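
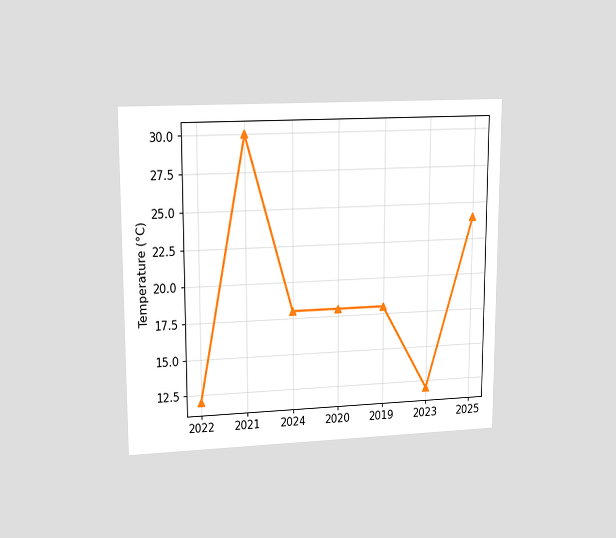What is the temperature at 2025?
24°C

The chart is viewed at a slight angle. At 2025, the line is at 24°C.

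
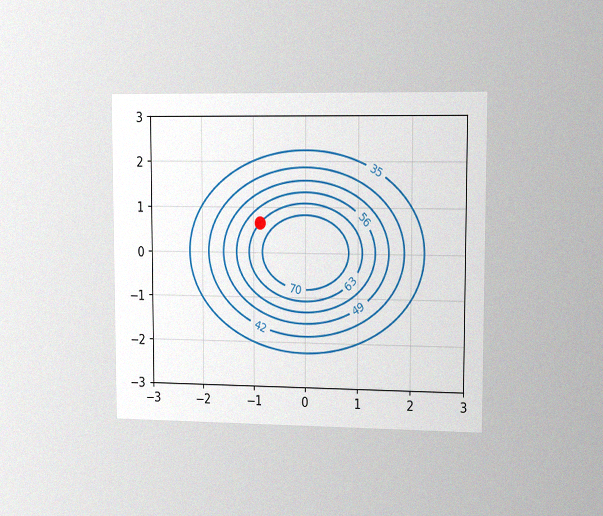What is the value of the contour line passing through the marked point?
63

The chart is viewed slightly from the right, with some photo noise. The marked point sits on the contour labelled 63.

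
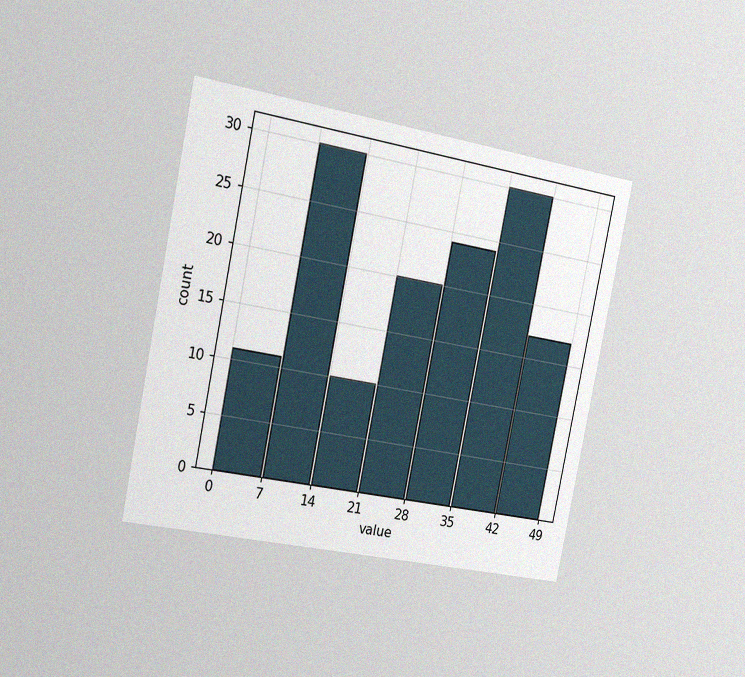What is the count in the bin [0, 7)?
11

The chart is tilted about 11° clockwise and viewed slightly from the left, with some photo noise. The [0, 7) bin has height 11.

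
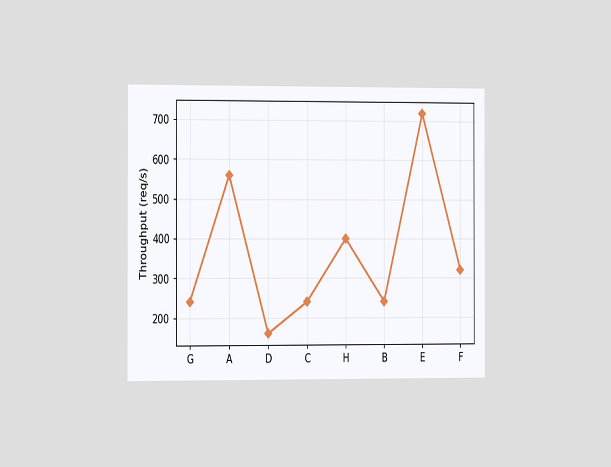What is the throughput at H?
The chart is viewed slightly from the left. At H, the line is at 400req/s.

400req/s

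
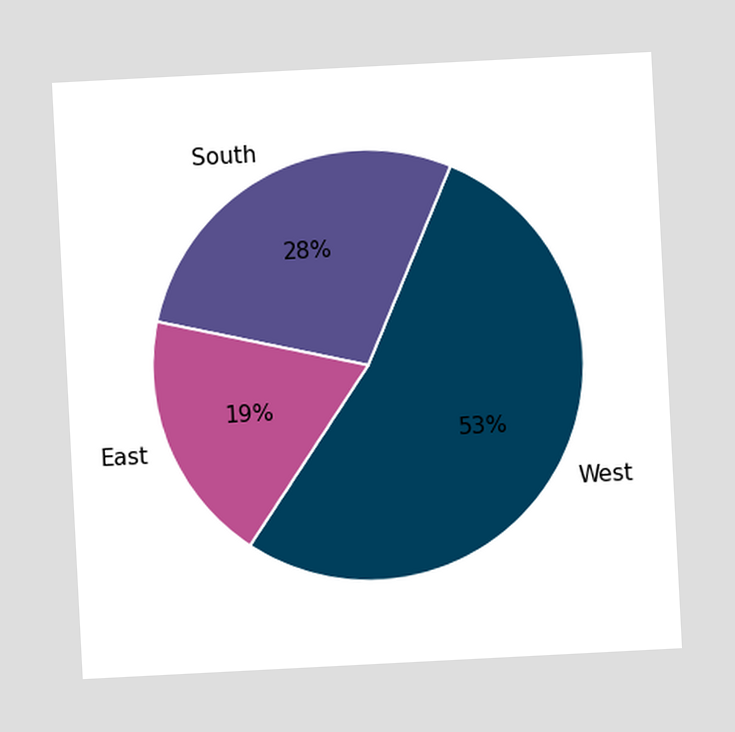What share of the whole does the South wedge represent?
28%

The chart is tilted about 3° counter-clockwise. The South slice takes up 28% of the pie.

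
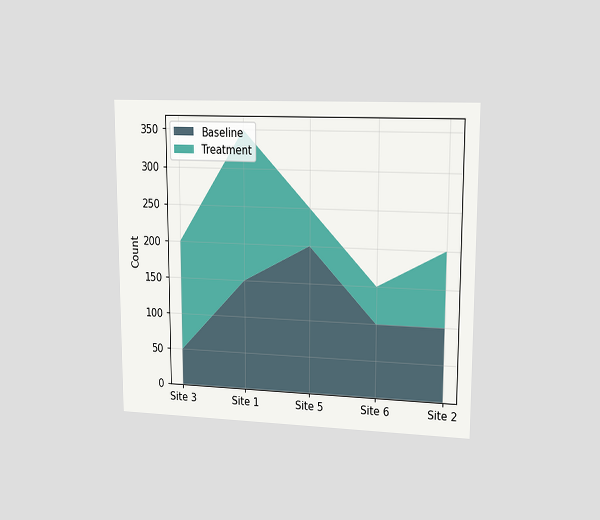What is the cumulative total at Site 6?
The chart is viewed slightly from the right. The stacked total at Site 6 reaches 150.

150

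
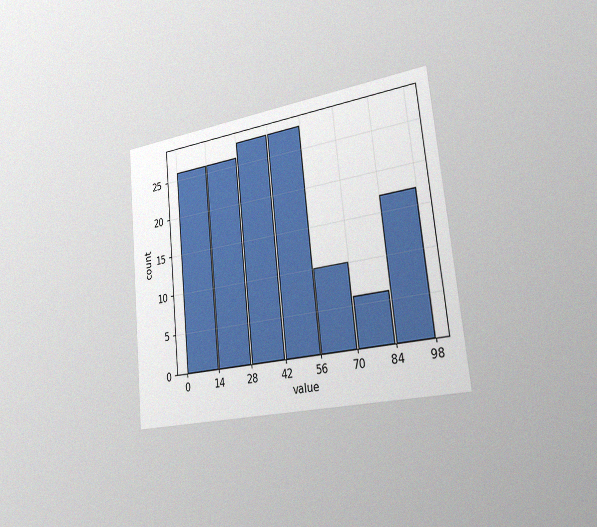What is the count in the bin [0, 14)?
26

The chart is tilted about 6° counter-clockwise and viewed slightly from the right, with some photo noise. The [0, 14) bin has height 26.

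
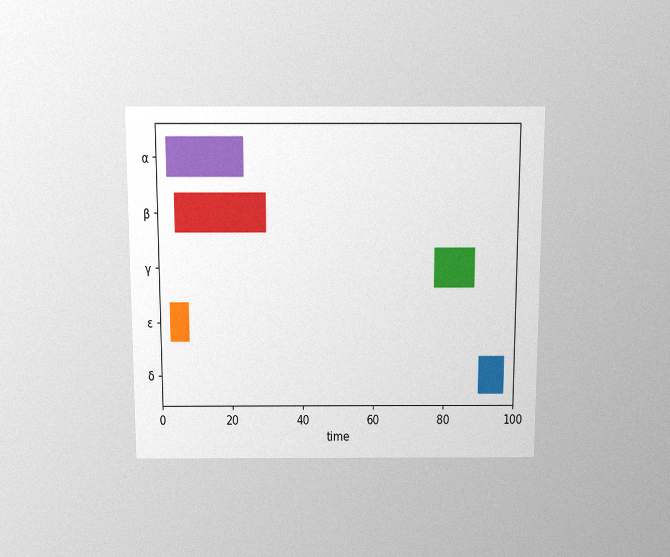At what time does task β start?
5

The chart is viewed slightly from above, with some photo noise. The β bar begins at t=5.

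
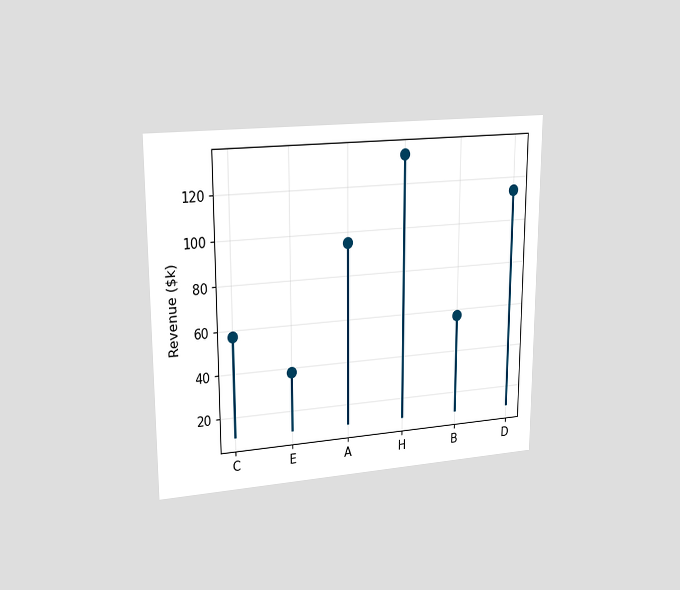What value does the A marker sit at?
The chart is viewed at a slight angle. The A marker sits at $95k.

$95k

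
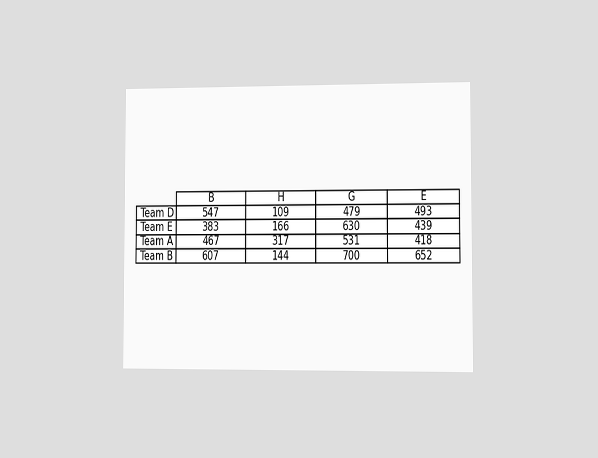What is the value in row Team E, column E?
The chart is viewed slightly from the right. The (Team E, E) cell reads 439.

439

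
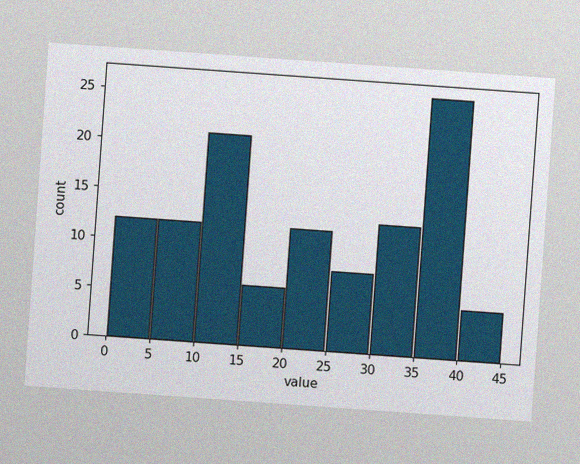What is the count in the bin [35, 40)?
The chart is tilted about 4° clockwise, with some photo noise. The [35, 40) bin has height 26.

26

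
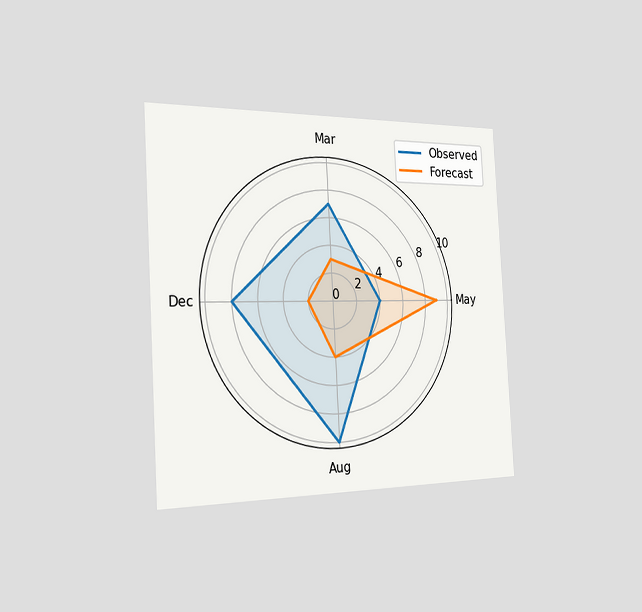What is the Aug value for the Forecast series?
4

The chart is tilted about 3° counter-clockwise and viewed slightly from the left. On the Aug axis, Forecast reaches 4.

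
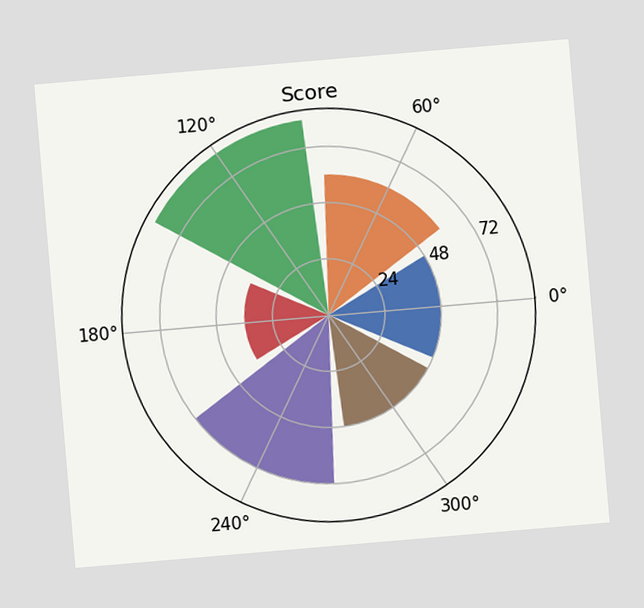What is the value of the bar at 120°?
84

The chart is tilted about 5° counter-clockwise. The bar at 120° reaches 84 on the radial axis.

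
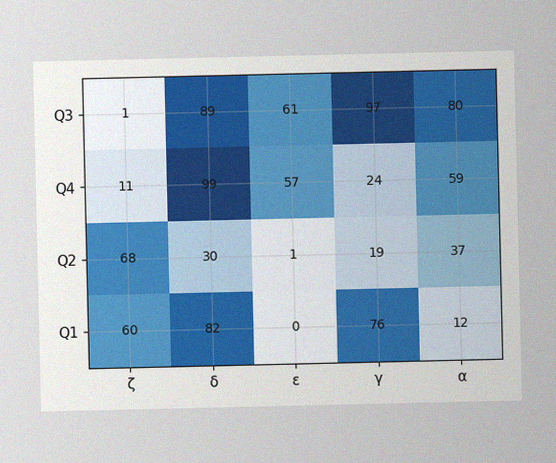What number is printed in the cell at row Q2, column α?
The image has some photo noise and uneven lighting. The (Q2, α) cell reads 37.

37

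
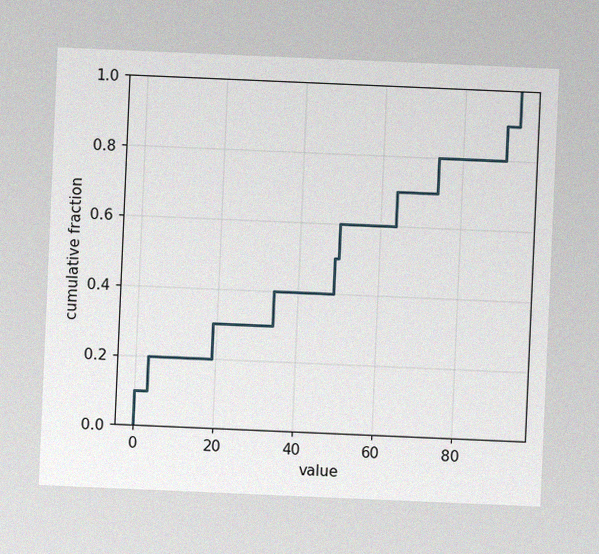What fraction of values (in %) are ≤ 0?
The chart is tilted about 2° clockwise, with some photo noise. At x=0 the ECDF step is at 10%.

10%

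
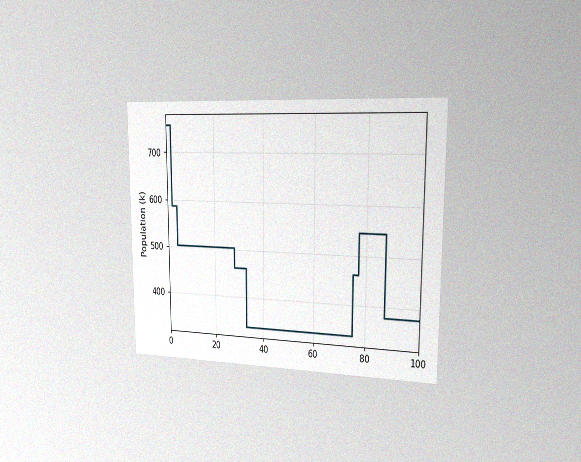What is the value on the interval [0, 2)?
756k

The chart is viewed slightly from the right, with some photo noise. On [0, 2) the step sits at 756k.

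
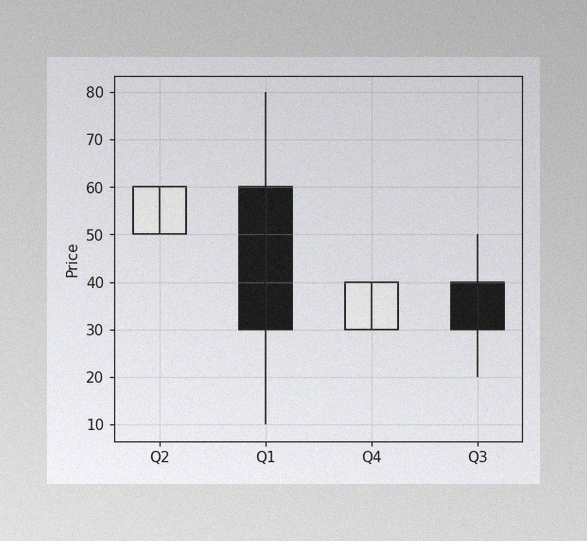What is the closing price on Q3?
30

The image has some photo noise and uneven lighting. The Q3 candle closes at 30.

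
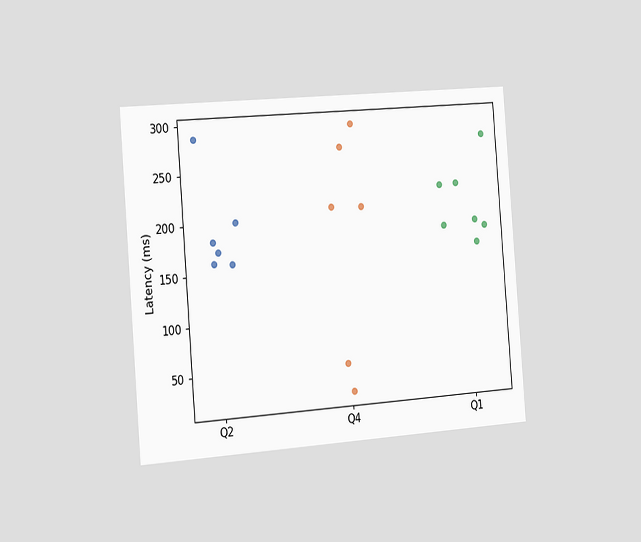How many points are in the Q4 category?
The chart is tilted about 4° counter-clockwise and viewed slightly from the left. Counting the markers in the Q4 column gives 6.

6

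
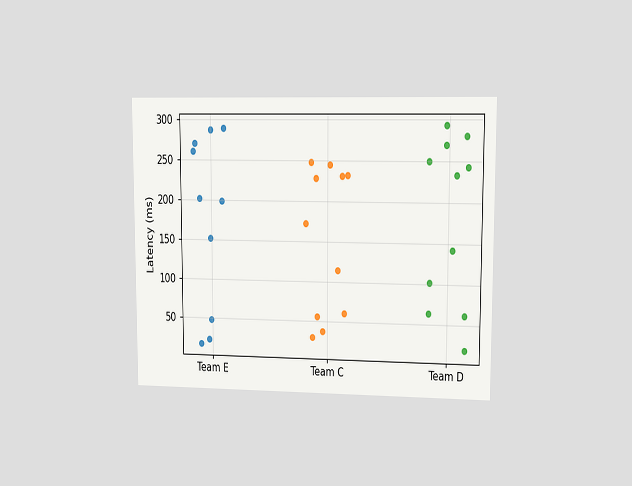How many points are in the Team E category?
The chart is viewed at a slight angle. Counting the markers in the Team E column gives 10.

10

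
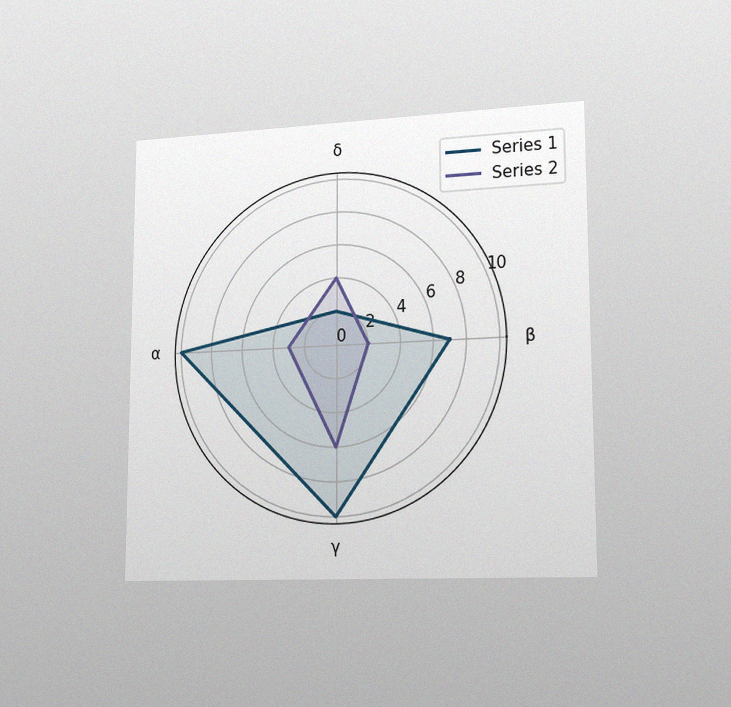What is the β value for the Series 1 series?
7

The chart is viewed slightly from the right, with some photo noise. On the β axis, Series 1 reaches 7.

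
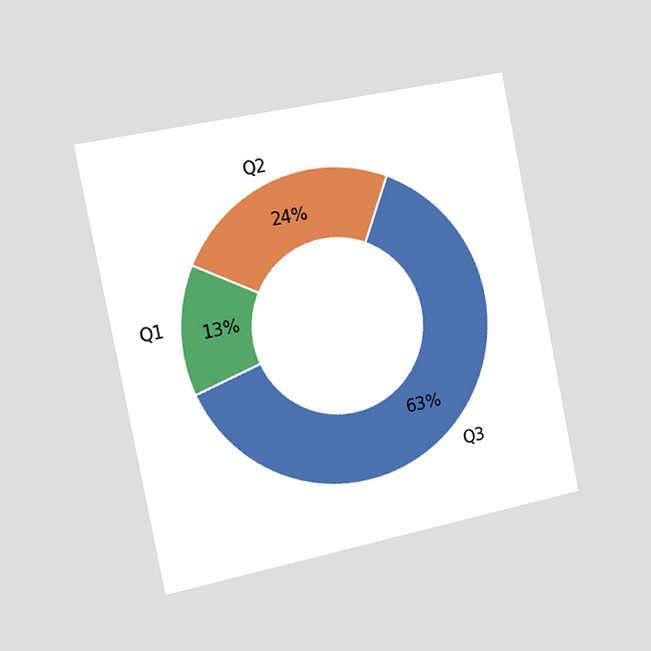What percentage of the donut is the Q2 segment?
The chart is tilted about 11° counter-clockwise and viewed slightly from the left. The Q2 segment takes up 24% of the ring.

24%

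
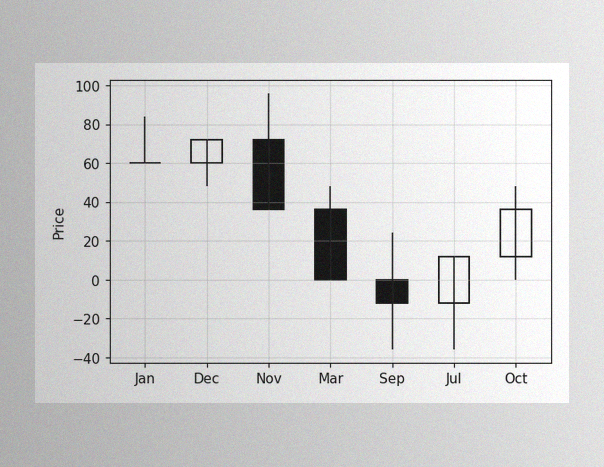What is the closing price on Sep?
The image has some photo noise and uneven lighting. The Sep candle closes at -12.

-12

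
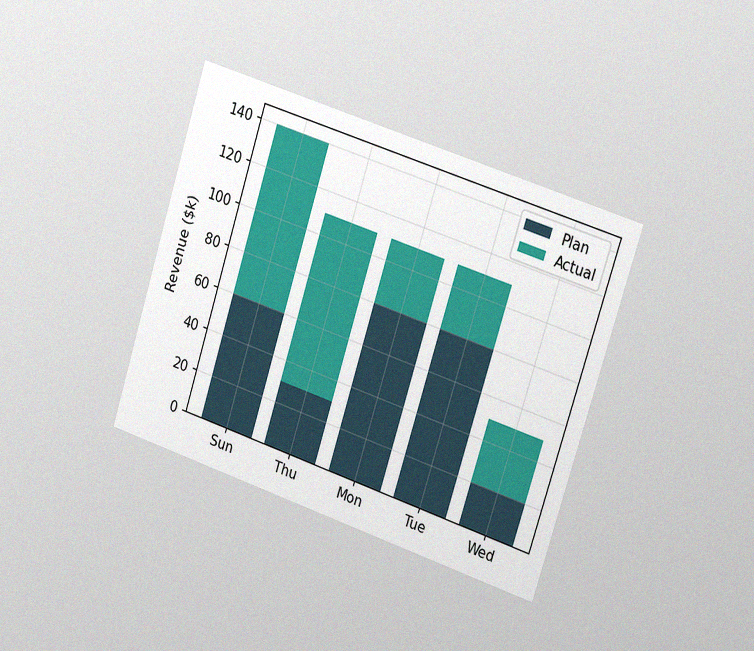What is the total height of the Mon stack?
The chart is tilted about 18° clockwise and viewed slightly from the right, with some photo noise. The Mon stack's top reaches $110k on the y-axis.

$110k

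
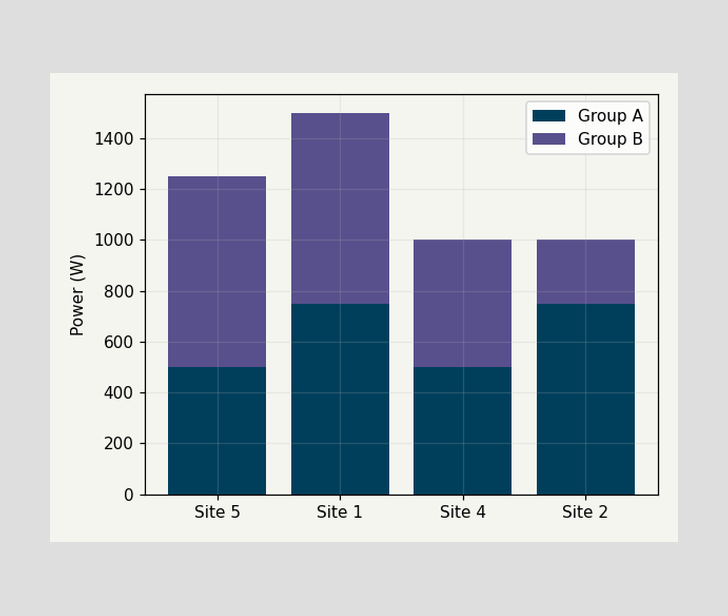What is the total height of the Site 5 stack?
1250W

The Site 5 stack's top reaches 1250W on the y-axis.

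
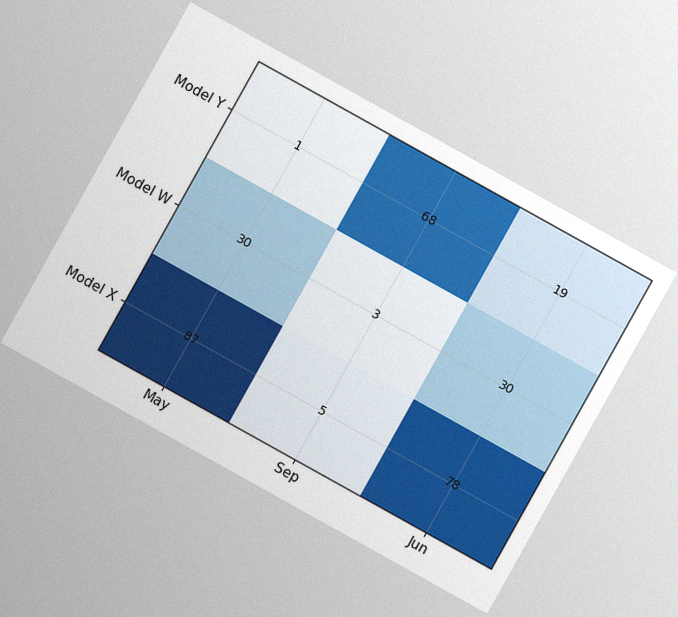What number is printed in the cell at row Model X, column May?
87

The chart is tilted about 29° clockwise, with some photo noise. The (Model X, May) cell reads 87.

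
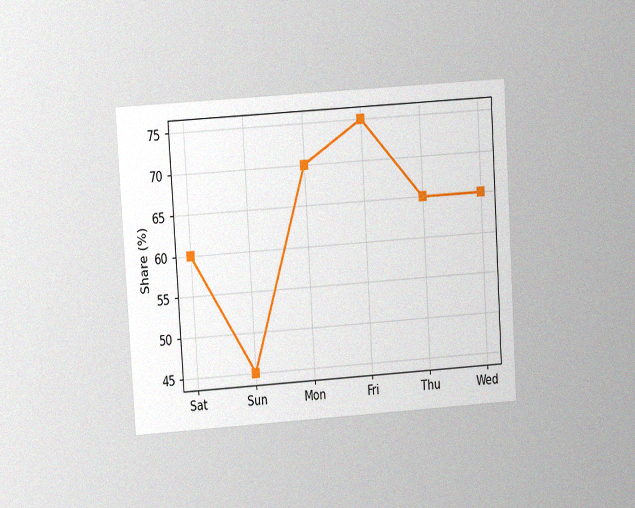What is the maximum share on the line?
75%

The chart is tilted about 4° counter-clockwise and viewed at a slight angle, with some photo noise. The highest point is at Fri, and reading across to the y-axis gives 75%.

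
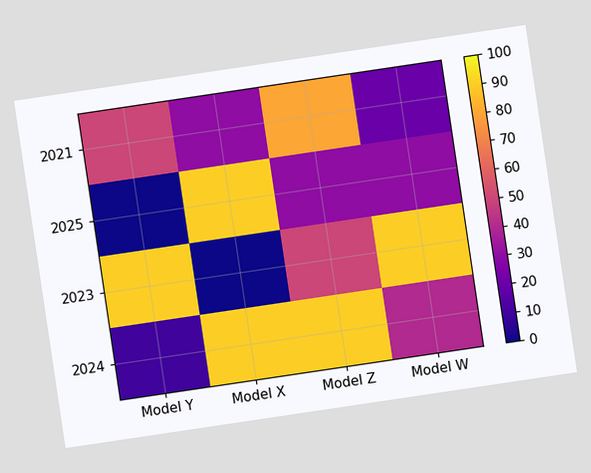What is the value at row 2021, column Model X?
30

The chart is tilted about 8° counter-clockwise. Matching cell (2021, Model X) against the colorbar gives 30.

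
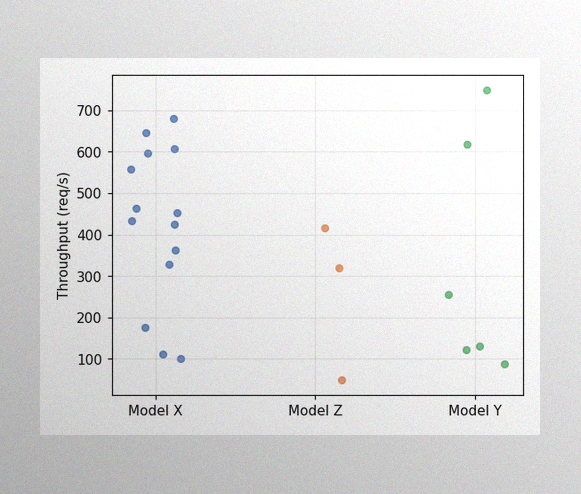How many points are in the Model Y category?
6

The image has some photo noise and uneven lighting. Counting the markers in the Model Y column gives 6.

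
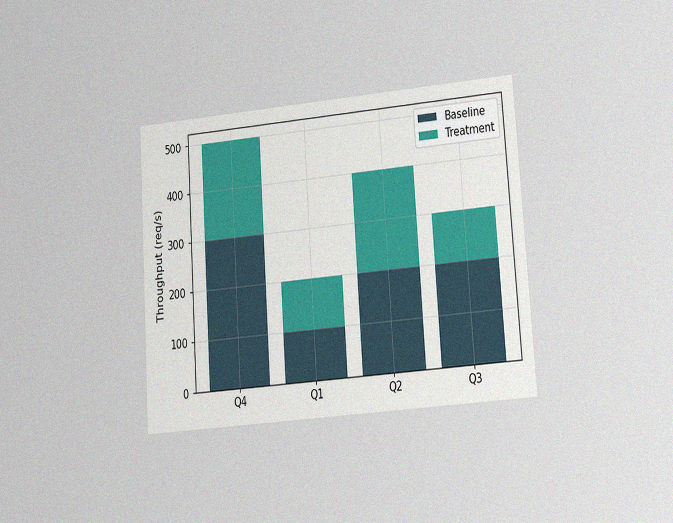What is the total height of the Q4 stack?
The chart is tilted about 4° counter-clockwise and viewed at a slight angle, with some photo noise. The Q4 stack's top reaches 500req/s on the y-axis.

500req/s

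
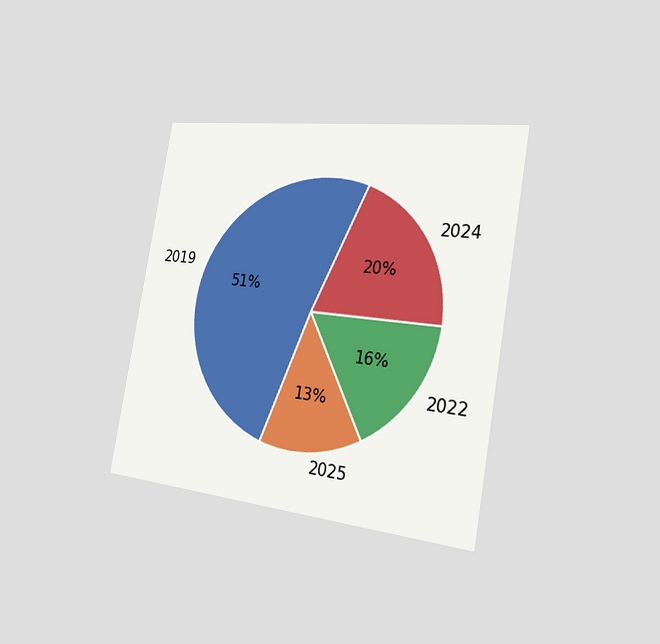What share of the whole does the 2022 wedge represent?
16%

The chart is tilted about 10° clockwise and viewed slightly from the right. The 2022 slice takes up 16% of the pie.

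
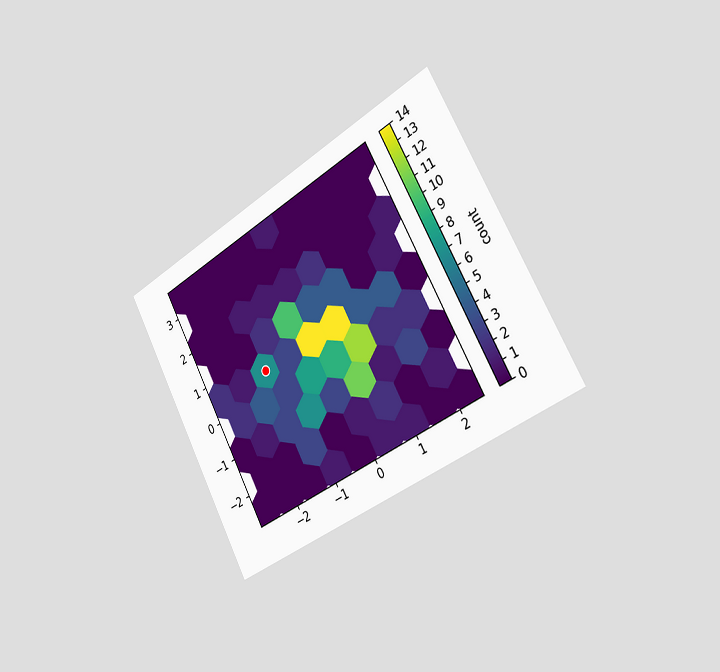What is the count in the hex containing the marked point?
7

The chart is tilted about 28° counter-clockwise and viewed slightly from the right. The marked hex reads 7 on the colorbar.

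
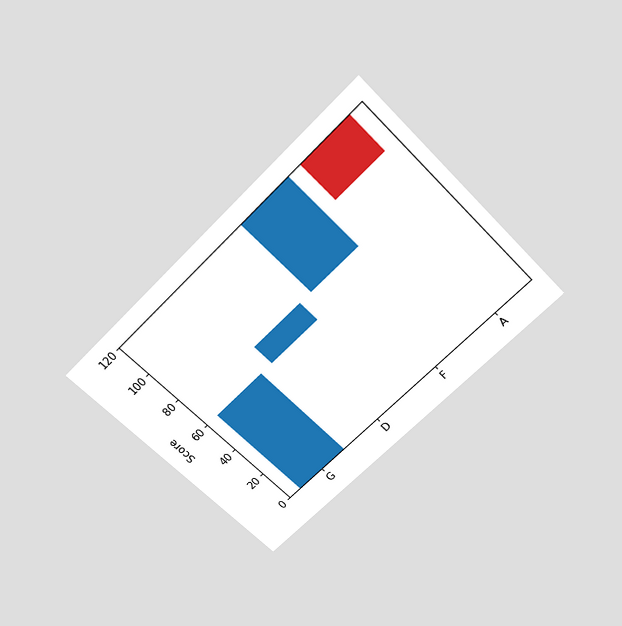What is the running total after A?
The chart is tilted about 45° counter-clockwise and viewed slightly from above. After A the running total reaches 96.

96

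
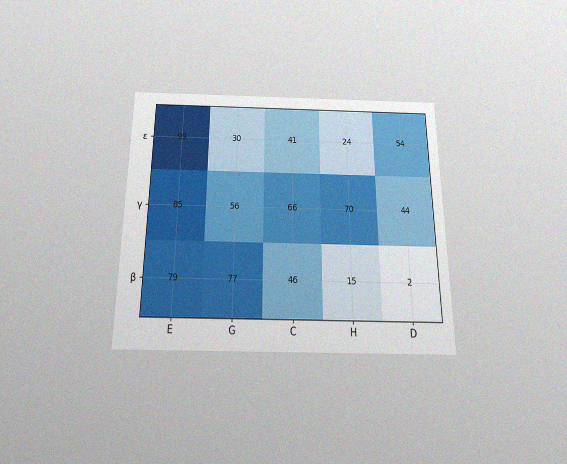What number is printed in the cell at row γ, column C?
The chart is viewed slightly from below, with some photo noise. The (γ, C) cell reads 66.

66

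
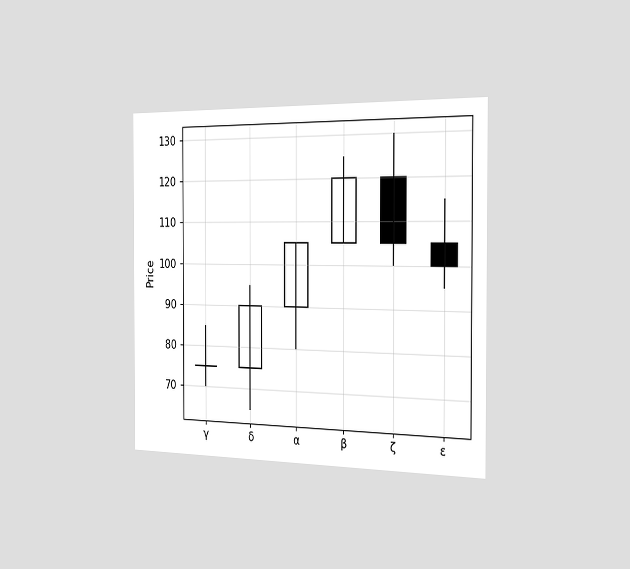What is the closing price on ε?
The chart is viewed slightly from the right. The ε candle closes at 100.

100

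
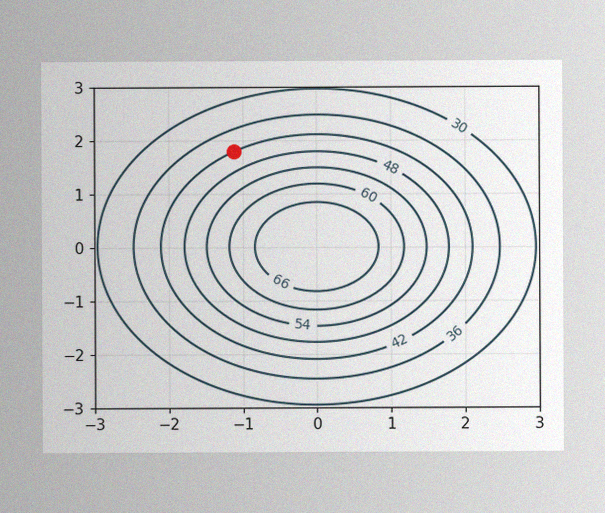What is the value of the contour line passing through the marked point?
42

The image has some photo noise and uneven lighting. The marked point sits on the contour labelled 42.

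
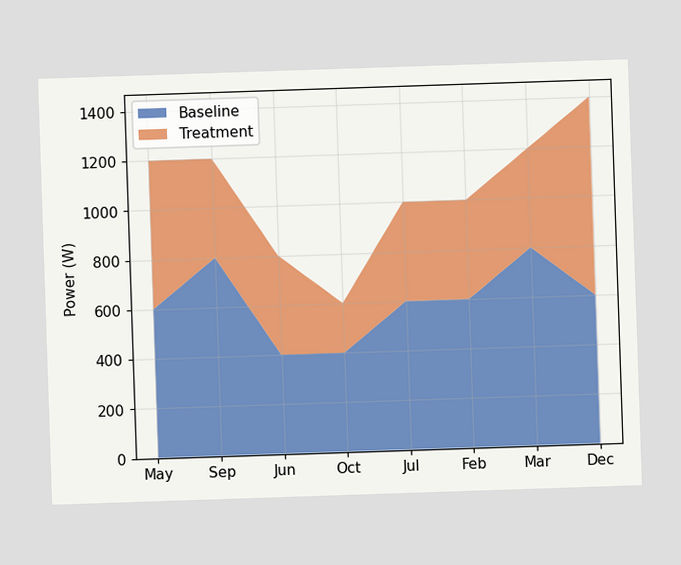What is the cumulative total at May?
1200W

The stacked total at May reaches 1200W.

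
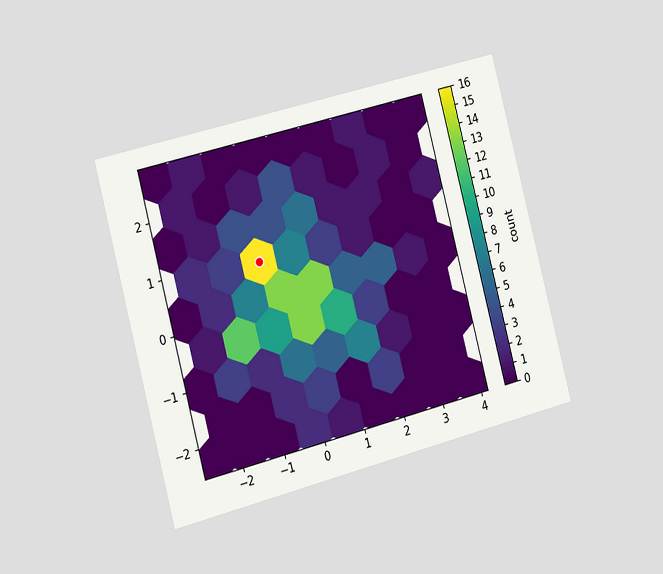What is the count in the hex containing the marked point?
16

The chart is tilted about 15° counter-clockwise and viewed slightly from the left. The marked hex reads 16 on the colorbar.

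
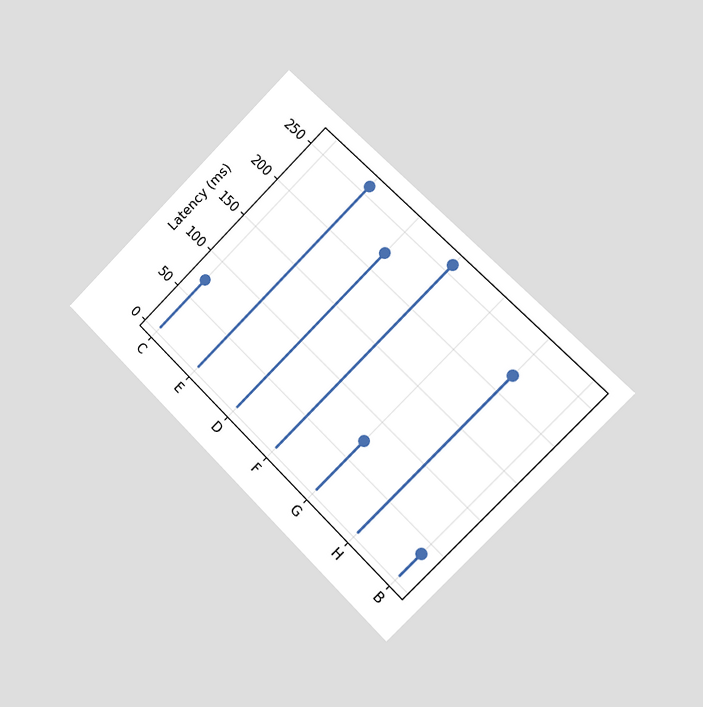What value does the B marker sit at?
The chart is tilted about 45° clockwise and viewed slightly from the right. The B marker sits at 37ms.

37ms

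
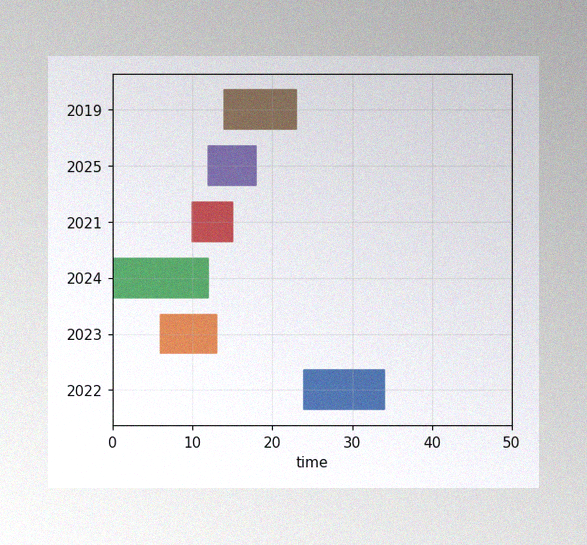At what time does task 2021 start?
The image has some photo noise and uneven lighting. The 2021 bar begins at t=10.

10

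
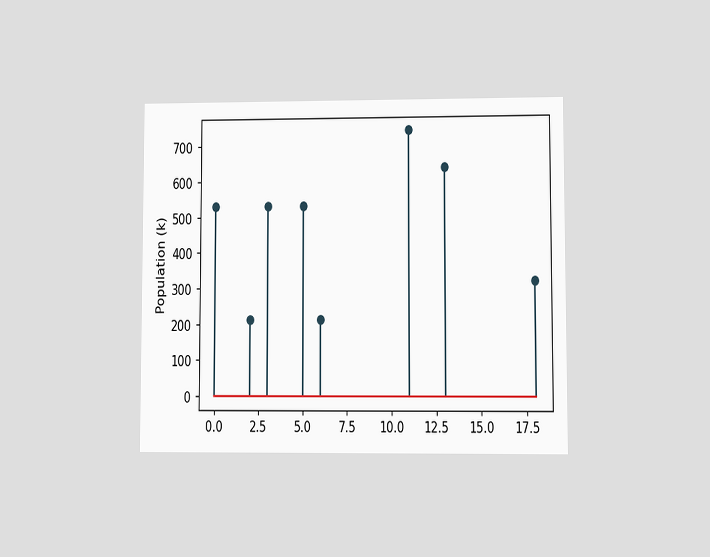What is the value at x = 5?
The chart is viewed at a slight angle. The stem at x=5 reaches 530k.

530k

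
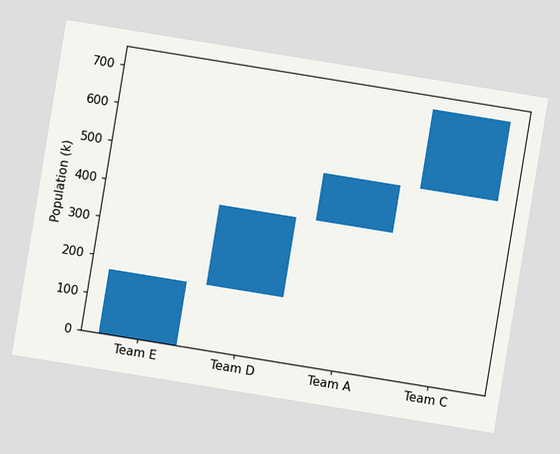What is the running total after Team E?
168k

The chart is tilted about 9° clockwise. After Team E the running total reaches 168k.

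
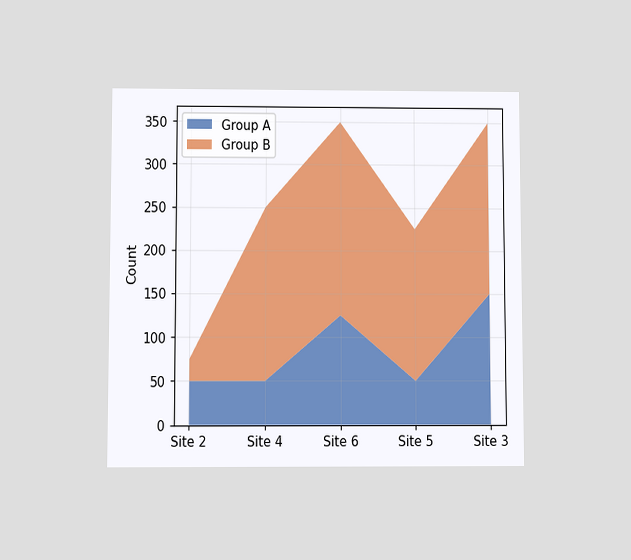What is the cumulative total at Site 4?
250

The chart is viewed at a slight angle. The stacked total at Site 4 reaches 250.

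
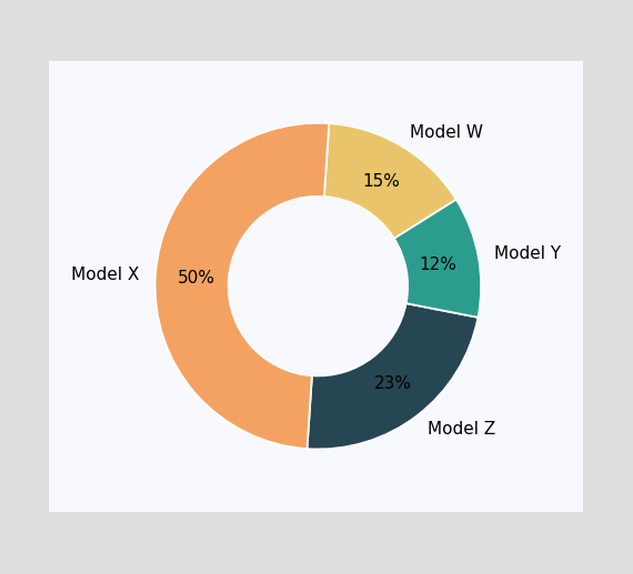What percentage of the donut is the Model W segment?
15%

The Model W segment takes up 15% of the ring.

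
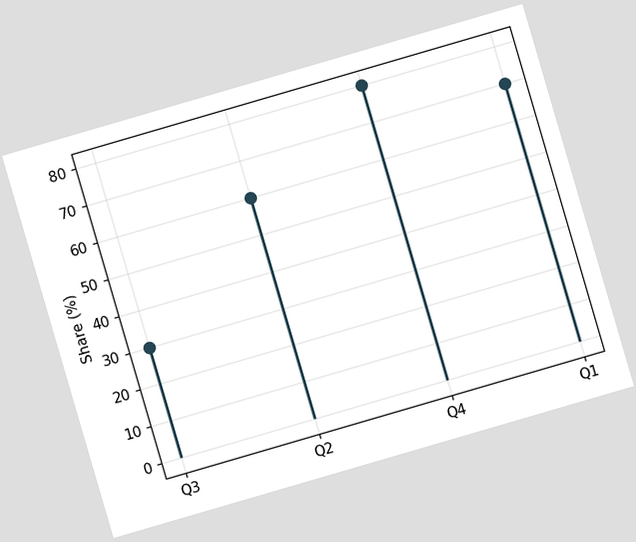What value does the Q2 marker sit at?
The chart is tilted about 16° counter-clockwise. The Q2 marker sits at 60%.

60%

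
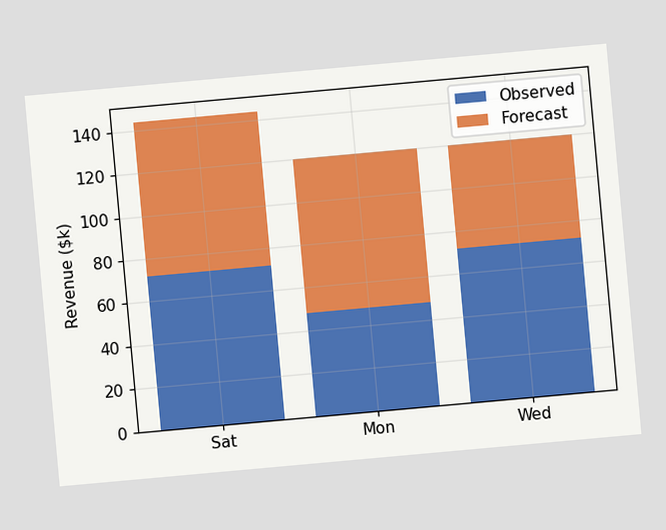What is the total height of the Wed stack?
$120k

The chart is tilted about 5° counter-clockwise. The Wed stack's top reaches $120k on the y-axis.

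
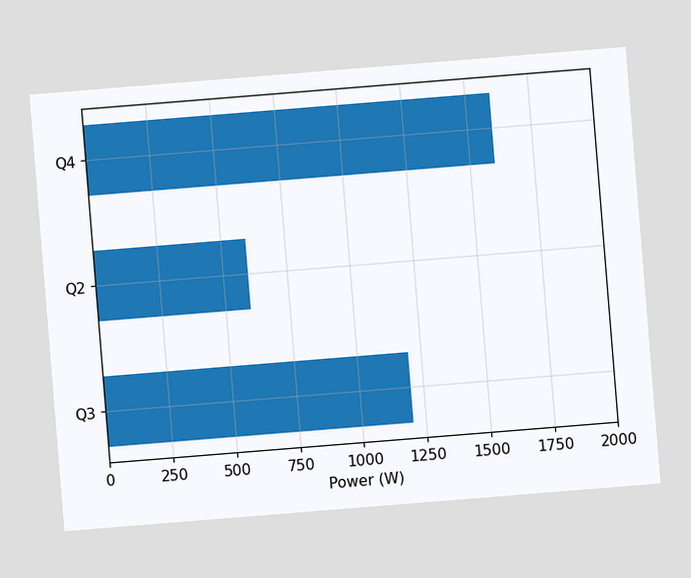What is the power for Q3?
1200W

The chart is tilted about 5° counter-clockwise. Reading along the chart's x-axis, the Q3 bar reaches 1200W.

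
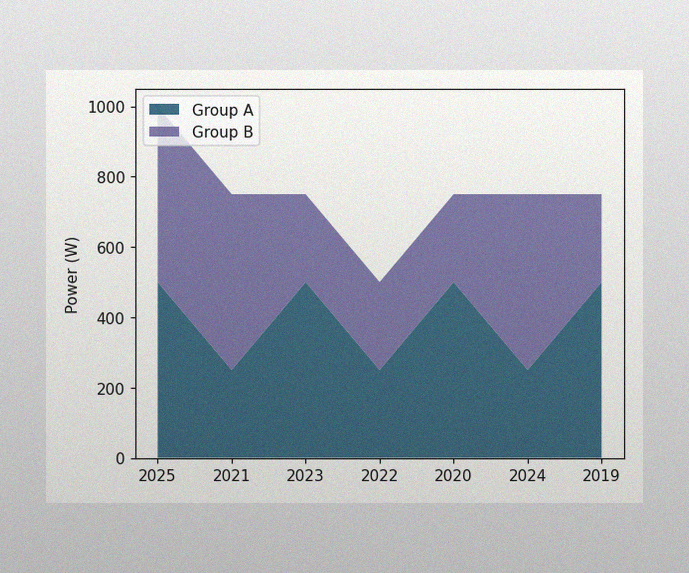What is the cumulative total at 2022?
500W

The image has some photo noise and uneven lighting. The stacked total at 2022 reaches 500W.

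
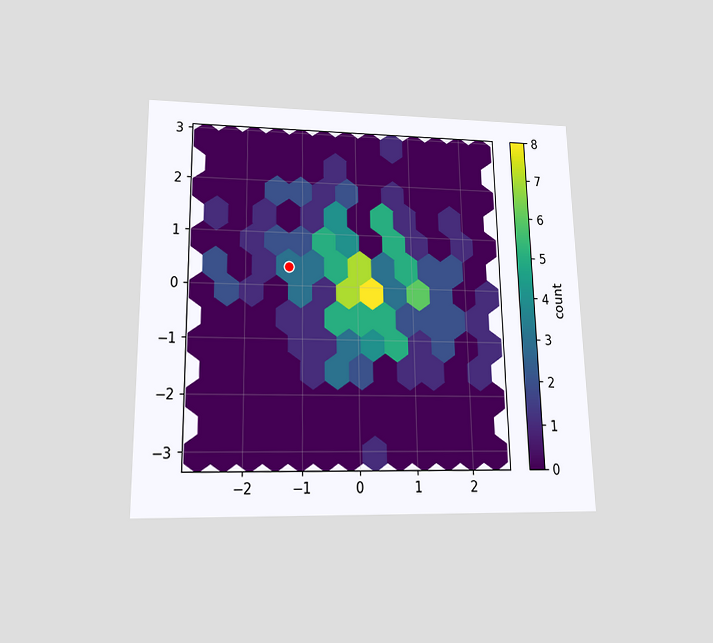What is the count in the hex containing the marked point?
The chart is viewed slightly from below. The marked hex reads 3 on the colorbar.

3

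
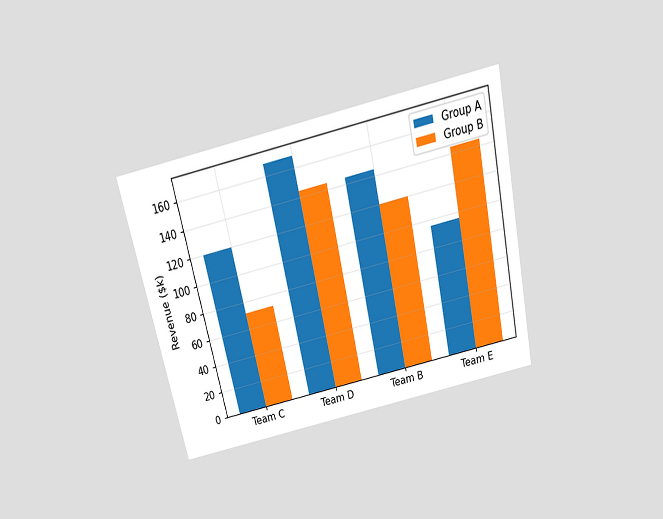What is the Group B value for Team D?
The chart is tilted about 13° counter-clockwise and viewed slightly from above. The Group B bar at Team D reaches $144k on the y-axis.

$144k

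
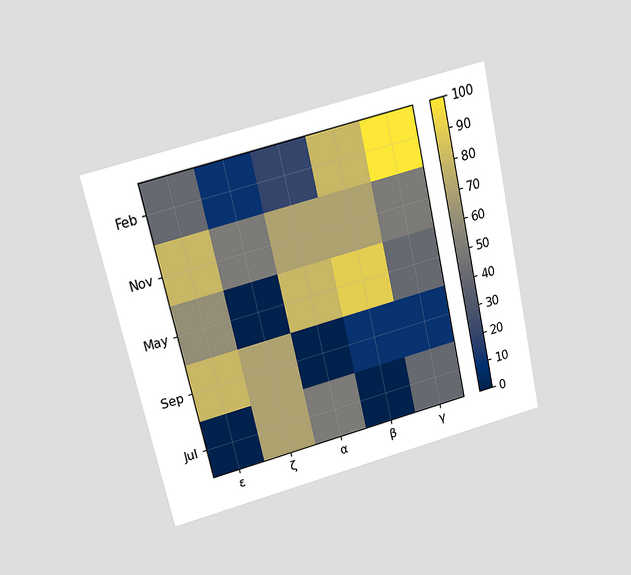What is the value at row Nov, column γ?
50

The chart is tilted about 13° counter-clockwise and viewed slightly from above. Matching cell (Nov, γ) against the colorbar gives 50.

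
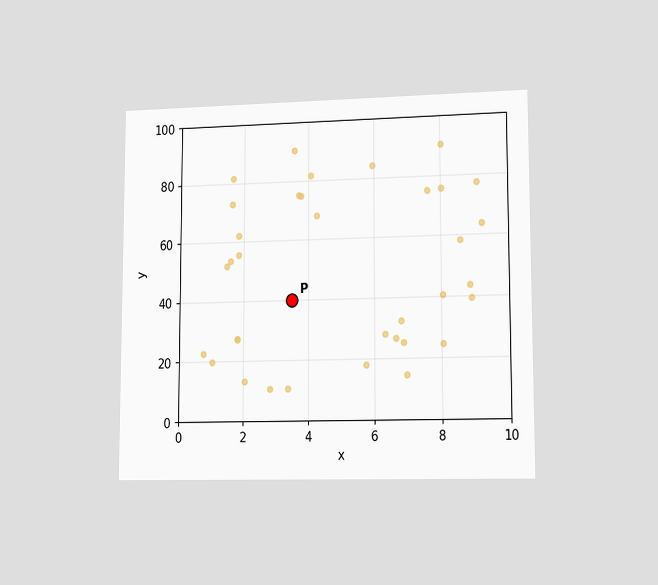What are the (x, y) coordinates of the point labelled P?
(3.5, 40)

The chart is viewed slightly from the right. Following the gridlines from P to each axis, P sits at (3.5, 40).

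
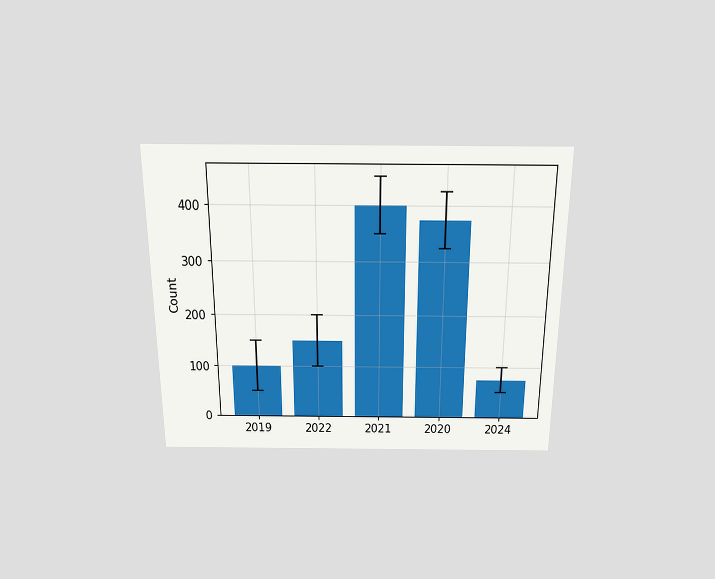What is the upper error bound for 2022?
The chart is viewed slightly from above. The 2022 bar's upper whisker reaches 200.

200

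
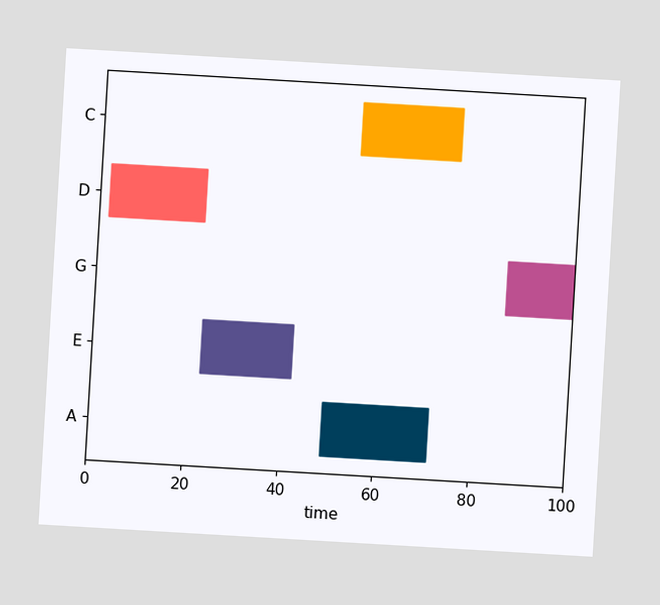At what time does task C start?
The chart is tilted about 3° clockwise. The C bar begins at t=54.

54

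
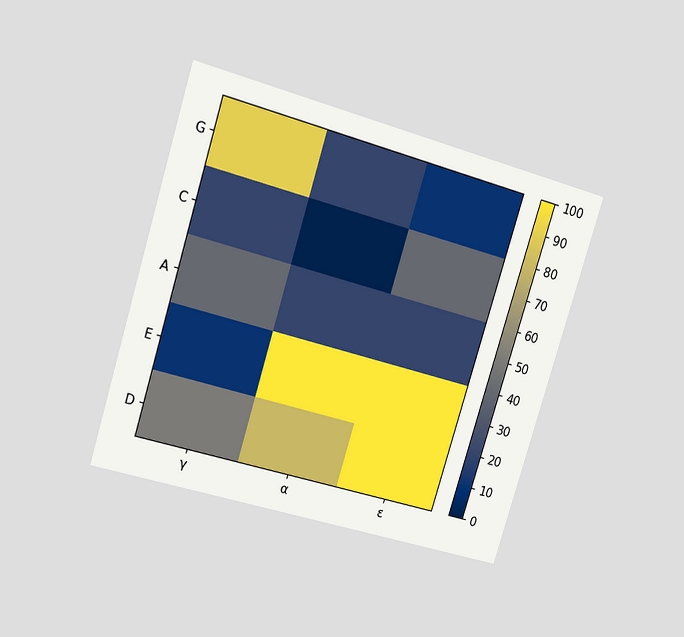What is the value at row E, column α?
100

The chart is tilted about 17° clockwise and viewed at a slight angle. Matching cell (E, α) against the colorbar gives 100.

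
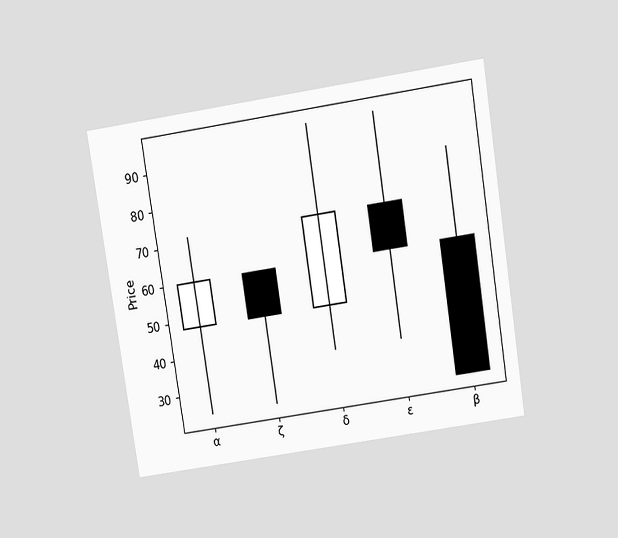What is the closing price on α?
The chart is tilted about 9° counter-clockwise and viewed slightly from above. The α candle closes at 60.

60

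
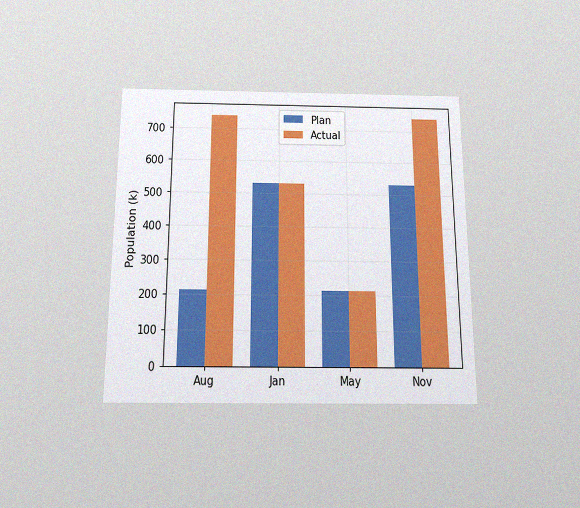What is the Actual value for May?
212k

The chart is viewed slightly from below, with some photo noise. The Actual bar at May reaches 212k on the y-axis.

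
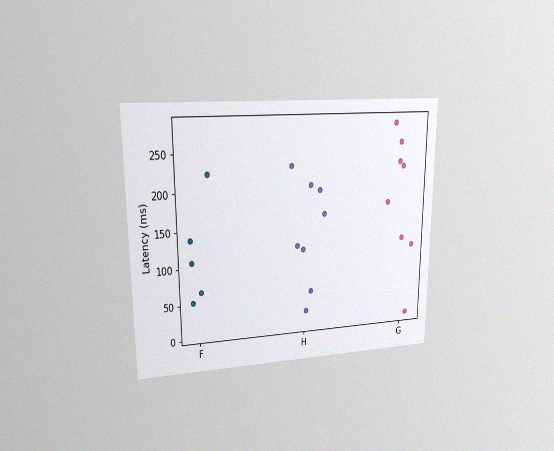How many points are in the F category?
5

The chart is viewed at a slight angle, with some photo noise. Counting the markers in the F column gives 5.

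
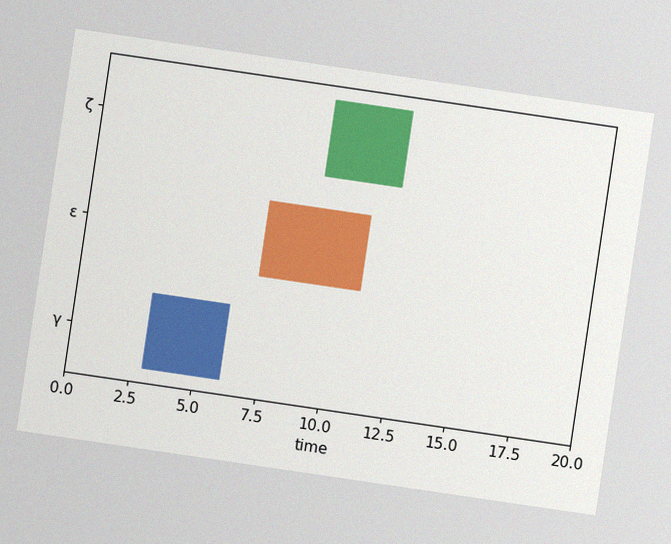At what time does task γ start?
The chart is tilted about 8° clockwise, with some photo noise. The γ bar begins at t=3.

3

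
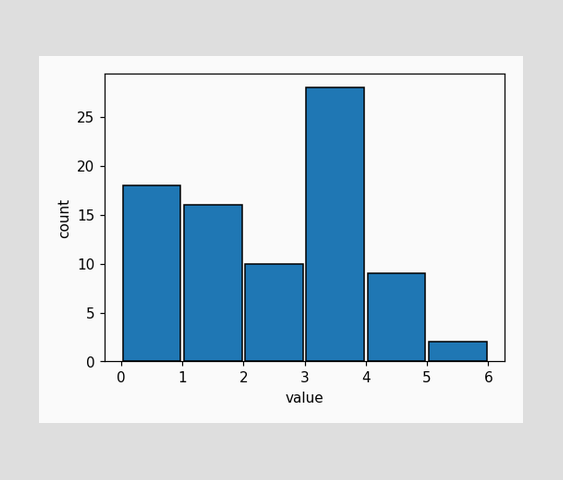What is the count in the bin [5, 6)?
The [5, 6) bin has height 2.

2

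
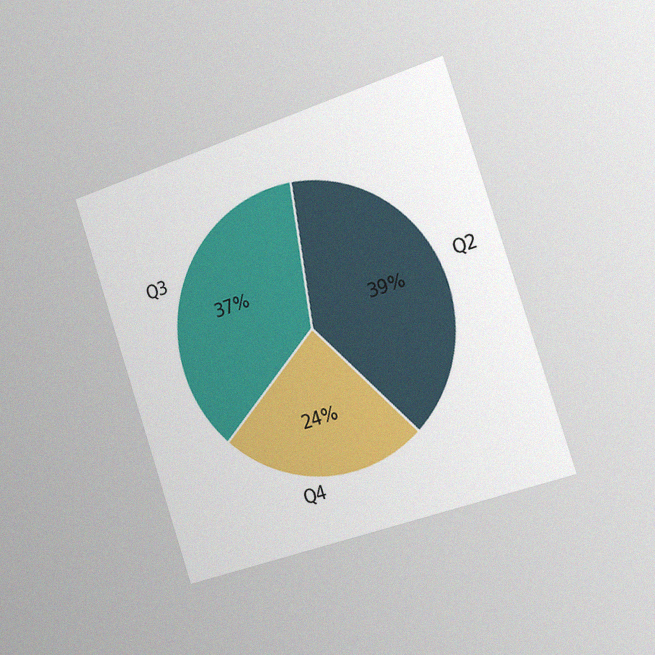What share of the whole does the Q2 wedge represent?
39%

The chart is tilted about 18° counter-clockwise and viewed slightly from the right, with some photo noise. The Q2 slice takes up 39% of the pie.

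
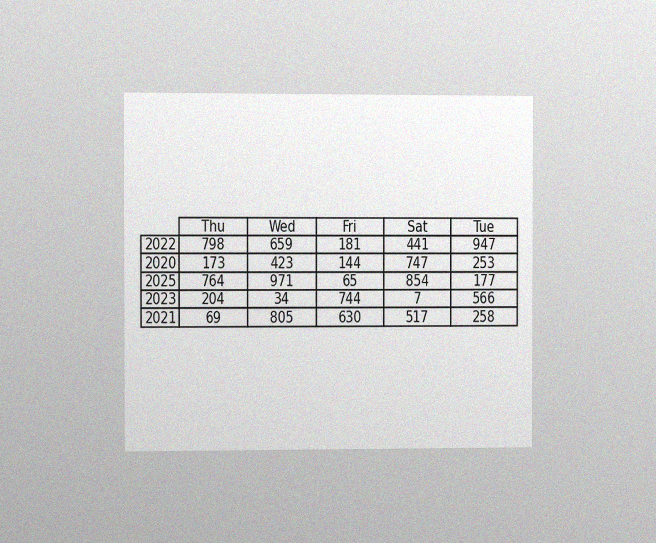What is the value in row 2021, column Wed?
805

The chart is viewed slightly from the left, with some photo noise. The (2021, Wed) cell reads 805.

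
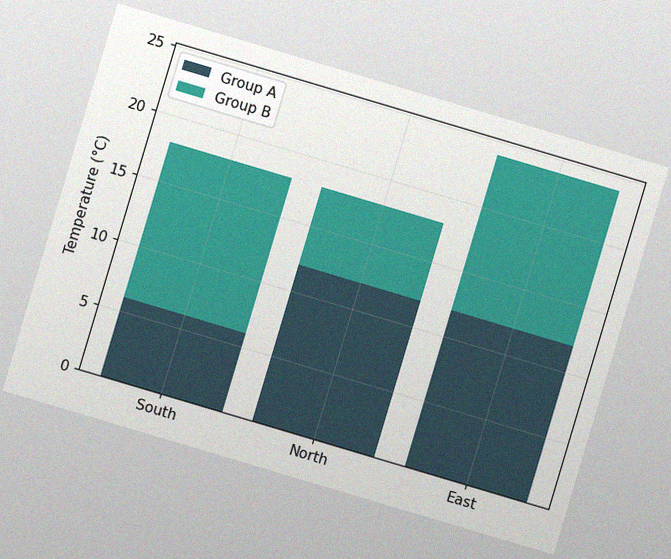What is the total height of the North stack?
18°C

The chart is tilted about 17° clockwise, with some photo noise. The North stack's top reaches 18°C on the y-axis.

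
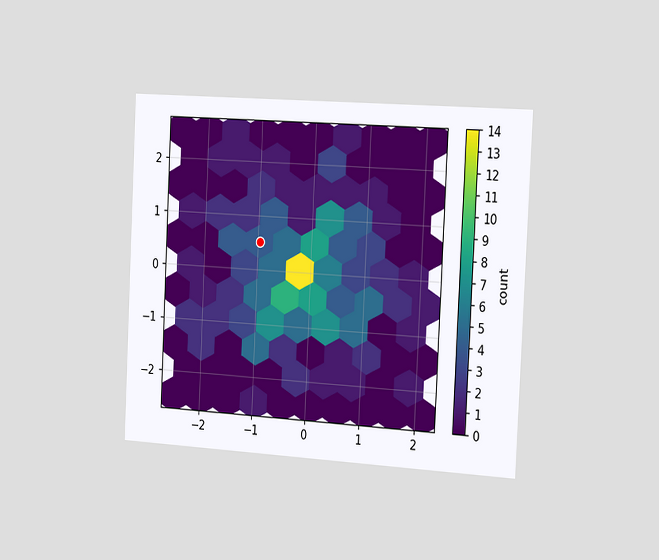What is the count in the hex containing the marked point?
4

The chart is tilted about 3° clockwise and viewed slightly from the right. The marked hex reads 4 on the colorbar.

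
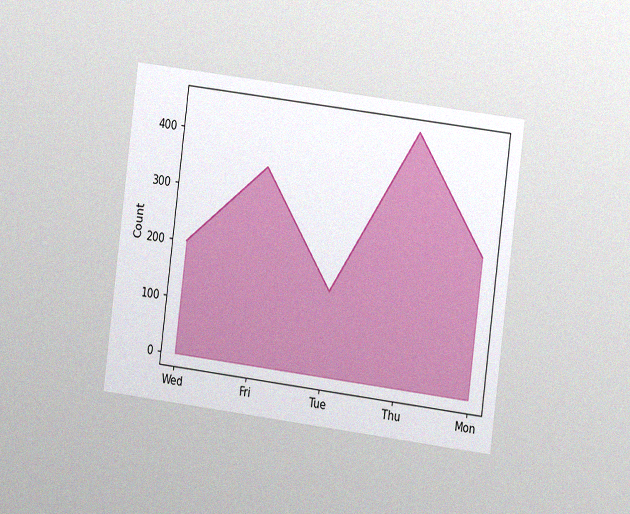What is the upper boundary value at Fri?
350

The chart is tilted about 7° clockwise and viewed at a slight angle, with some photo noise. At Fri the upper boundary is at 350.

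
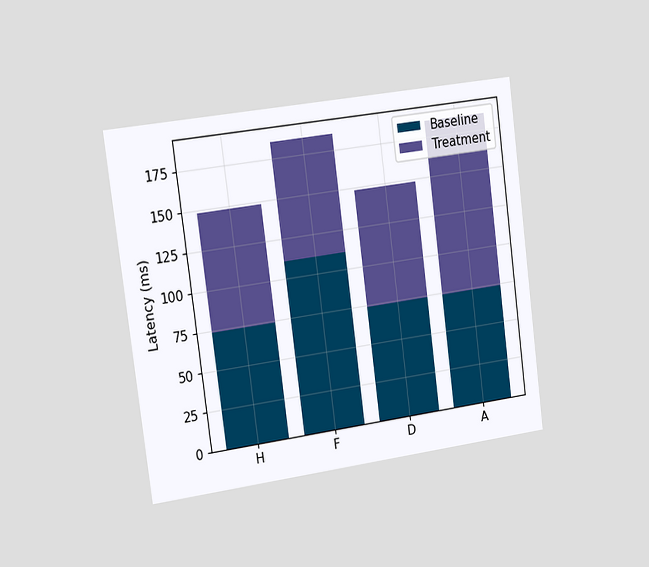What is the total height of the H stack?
148ms

The chart is tilted about 7° counter-clockwise and viewed slightly from the left. The H stack's top reaches 148ms on the y-axis.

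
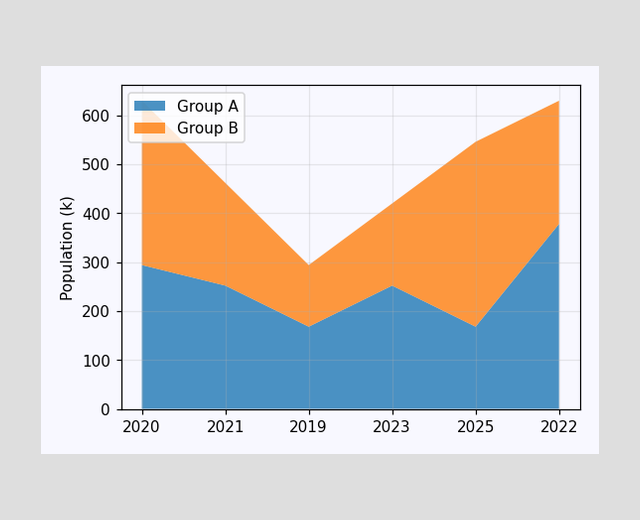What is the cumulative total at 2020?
The stacked total at 2020 reaches 630k.

630k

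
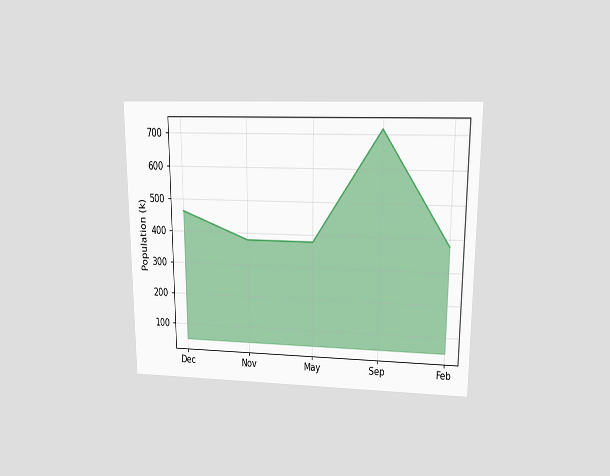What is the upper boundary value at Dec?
462k

The chart is viewed at a slight angle. At Dec the upper boundary is at 462k.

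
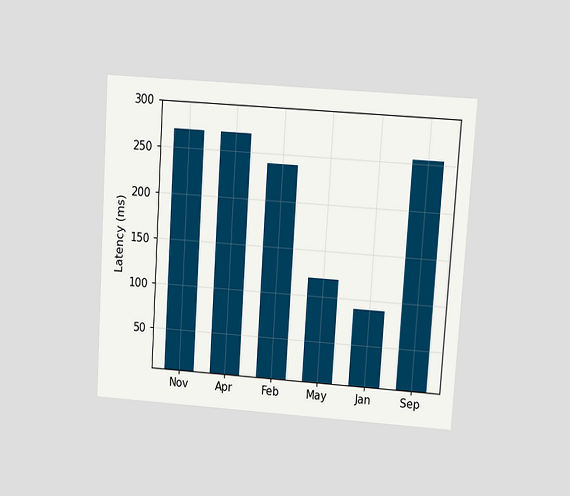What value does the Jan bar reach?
The chart is tilted about 4° clockwise and viewed at a slight angle. Reading along the chart's y-axis, the Jan bar reaches 90ms.

90ms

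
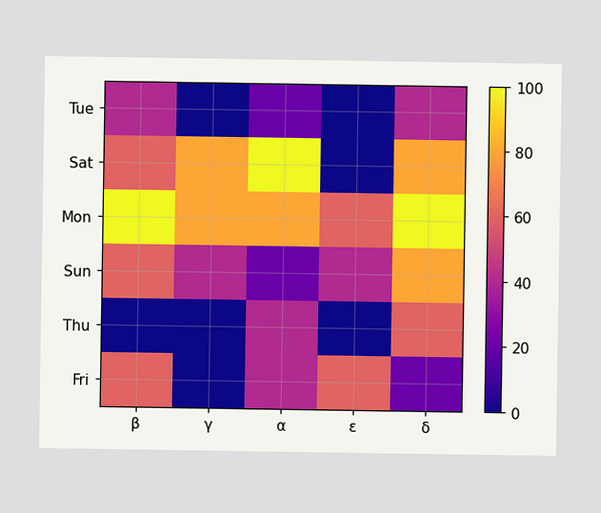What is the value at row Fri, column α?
Matching cell (Fri, α) against the colorbar gives 40.

40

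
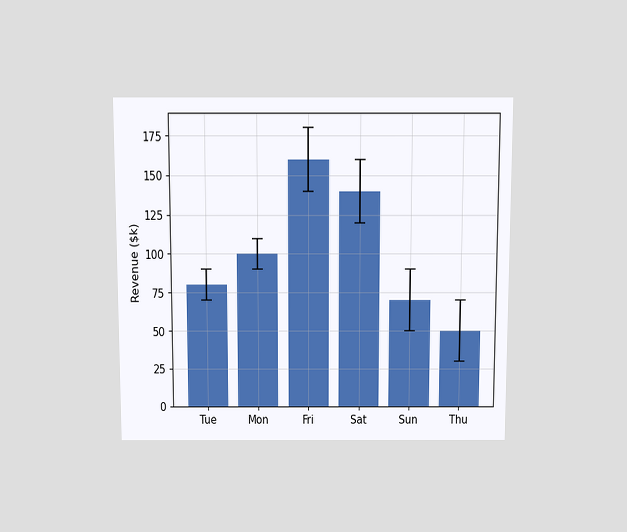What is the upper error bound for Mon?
The chart is viewed slightly from above. The Mon bar's upper whisker reaches $110k.

$110k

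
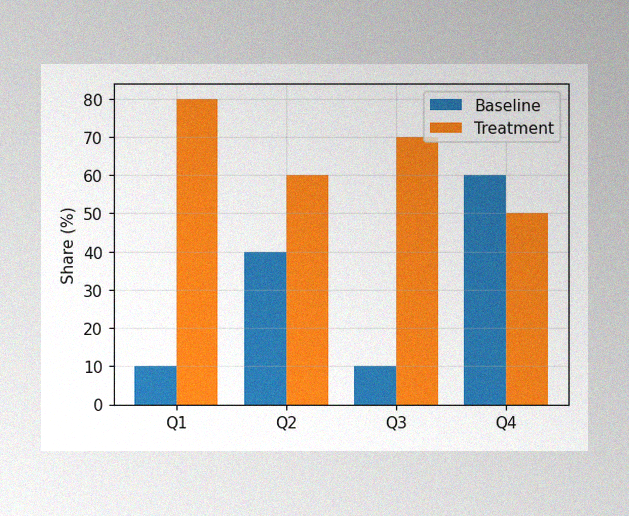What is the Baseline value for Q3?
The image has some photo noise and uneven lighting. The Baseline bar at Q3 reaches 10% on the y-axis.

10%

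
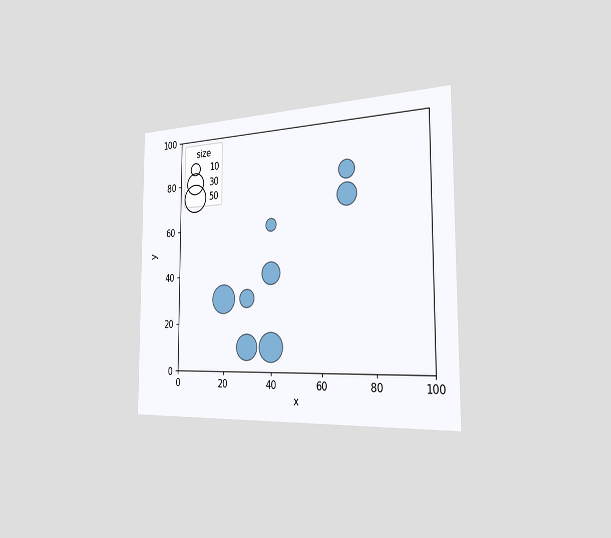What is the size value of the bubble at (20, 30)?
The chart is viewed slightly from the right. Matching the bubble at (20, 30) against the size legend gives 50.

50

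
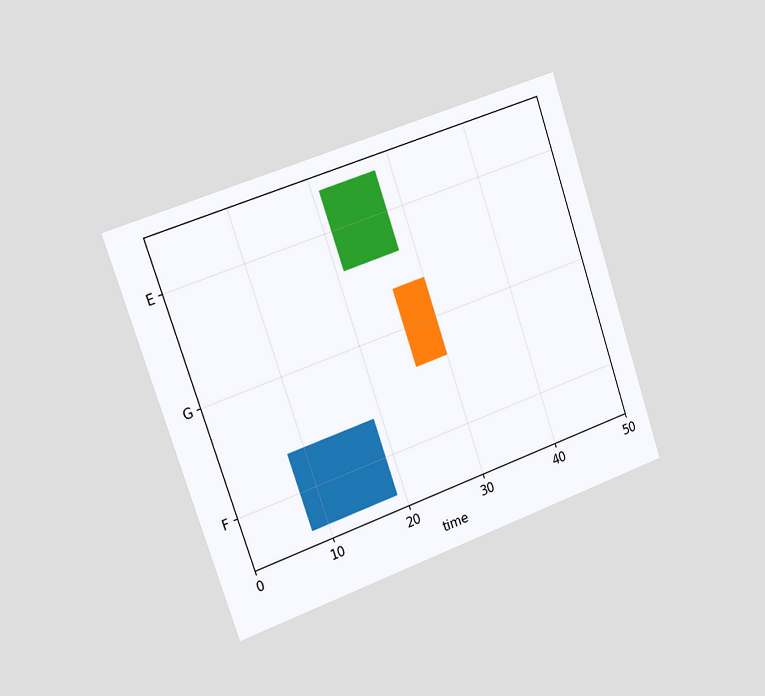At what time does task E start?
The chart is tilted about 19° counter-clockwise and viewed slightly from the left. The E bar begins at t=21.

21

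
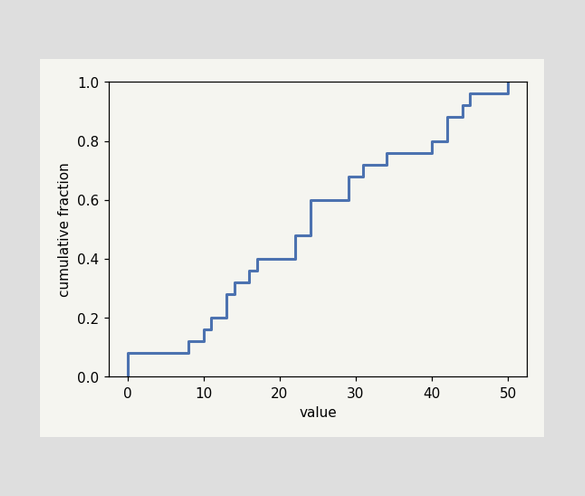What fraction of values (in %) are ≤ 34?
At x=34 the ECDF step is at 76%.

76%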